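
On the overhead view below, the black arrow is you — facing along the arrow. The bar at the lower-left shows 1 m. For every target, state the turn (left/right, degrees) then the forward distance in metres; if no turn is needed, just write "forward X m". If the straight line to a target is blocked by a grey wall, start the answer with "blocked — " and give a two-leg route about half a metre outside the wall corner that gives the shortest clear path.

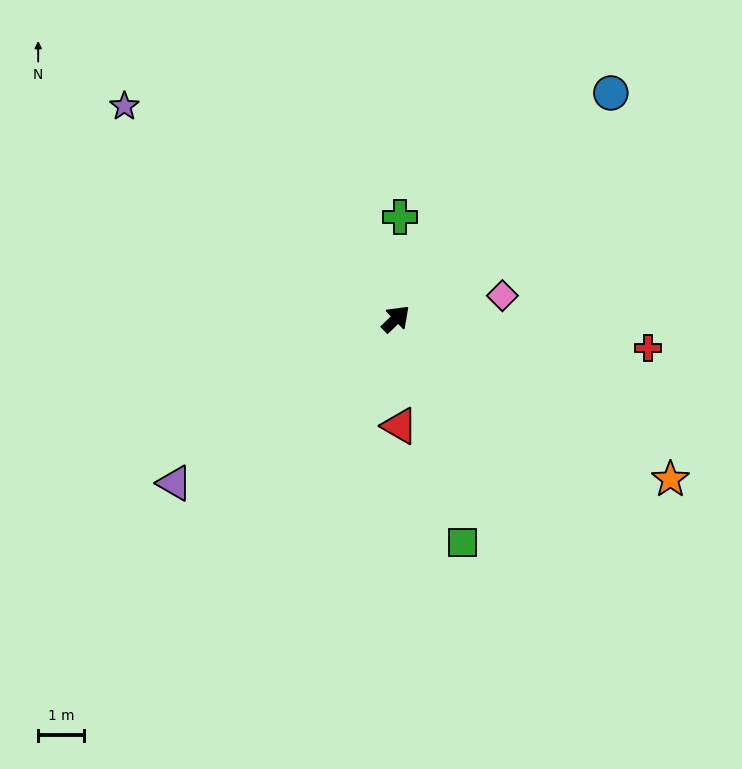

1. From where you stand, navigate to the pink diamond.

turn right 32°, forward 2.4 m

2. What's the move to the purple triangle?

turn left 173°, forward 6.1 m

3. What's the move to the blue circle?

turn left 2°, forward 6.9 m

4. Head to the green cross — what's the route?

turn left 44°, forward 2.2 m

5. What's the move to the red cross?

turn right 51°, forward 5.6 m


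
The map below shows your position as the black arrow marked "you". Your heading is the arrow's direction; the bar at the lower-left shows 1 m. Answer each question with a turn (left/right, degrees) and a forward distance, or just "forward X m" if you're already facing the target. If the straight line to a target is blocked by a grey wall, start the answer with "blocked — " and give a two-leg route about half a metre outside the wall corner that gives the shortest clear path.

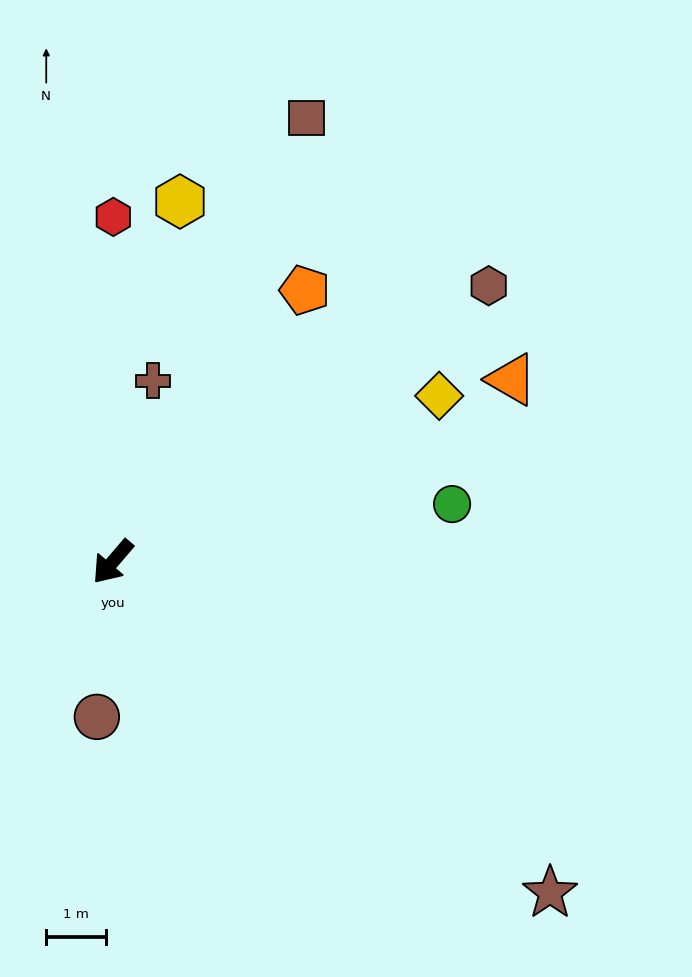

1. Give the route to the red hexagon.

turn right 140°, forward 5.8 m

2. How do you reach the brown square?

turn right 163°, forward 8.2 m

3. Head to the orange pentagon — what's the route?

turn right 175°, forward 5.6 m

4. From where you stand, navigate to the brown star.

turn left 93°, forward 9.3 m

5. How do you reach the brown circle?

turn left 35°, forward 2.6 m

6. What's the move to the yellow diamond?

turn left 158°, forward 6.2 m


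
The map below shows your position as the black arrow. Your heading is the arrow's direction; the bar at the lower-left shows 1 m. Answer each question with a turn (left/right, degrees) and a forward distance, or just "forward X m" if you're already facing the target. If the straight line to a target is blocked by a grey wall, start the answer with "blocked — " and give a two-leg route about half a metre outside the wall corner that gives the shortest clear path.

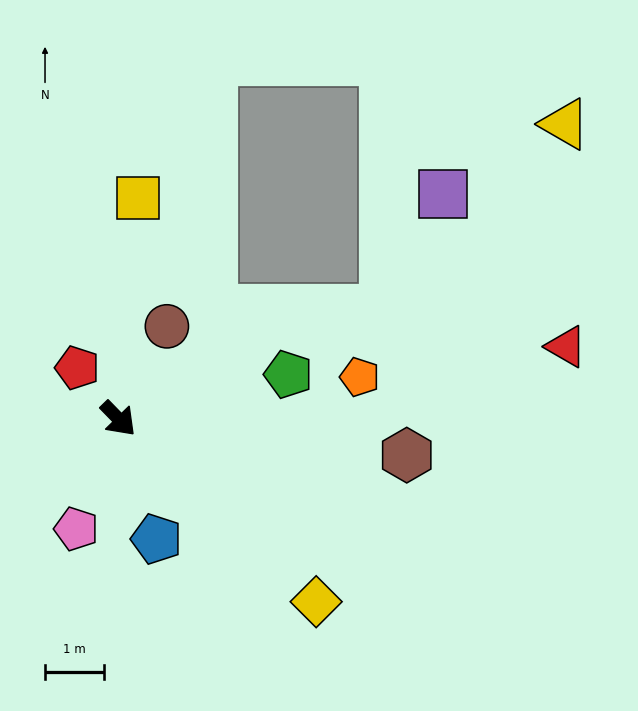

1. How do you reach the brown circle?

turn left 108°, forward 1.8 m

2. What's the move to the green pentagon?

turn left 60°, forward 3.0 m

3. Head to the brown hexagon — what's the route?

turn left 39°, forward 4.9 m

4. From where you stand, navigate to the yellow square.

turn left 131°, forward 3.7 m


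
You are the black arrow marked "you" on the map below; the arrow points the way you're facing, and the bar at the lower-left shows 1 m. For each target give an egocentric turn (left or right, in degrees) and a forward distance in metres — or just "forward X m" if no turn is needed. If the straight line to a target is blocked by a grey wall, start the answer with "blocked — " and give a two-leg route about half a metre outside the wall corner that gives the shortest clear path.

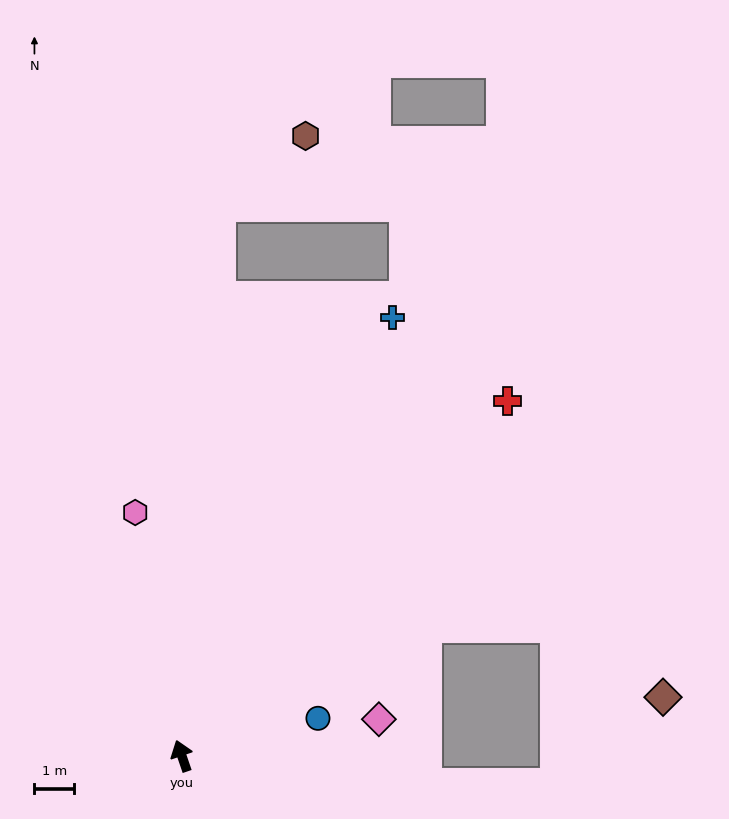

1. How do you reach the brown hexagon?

blocked — turn right 23°, forward 13.8 m, then turn right 47°, forward 2.8 m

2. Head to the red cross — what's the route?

turn right 61°, forward 12.0 m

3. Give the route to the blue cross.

turn right 45°, forward 12.2 m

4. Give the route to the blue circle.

turn right 93°, forward 3.5 m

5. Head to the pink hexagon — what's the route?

turn right 8°, forward 6.2 m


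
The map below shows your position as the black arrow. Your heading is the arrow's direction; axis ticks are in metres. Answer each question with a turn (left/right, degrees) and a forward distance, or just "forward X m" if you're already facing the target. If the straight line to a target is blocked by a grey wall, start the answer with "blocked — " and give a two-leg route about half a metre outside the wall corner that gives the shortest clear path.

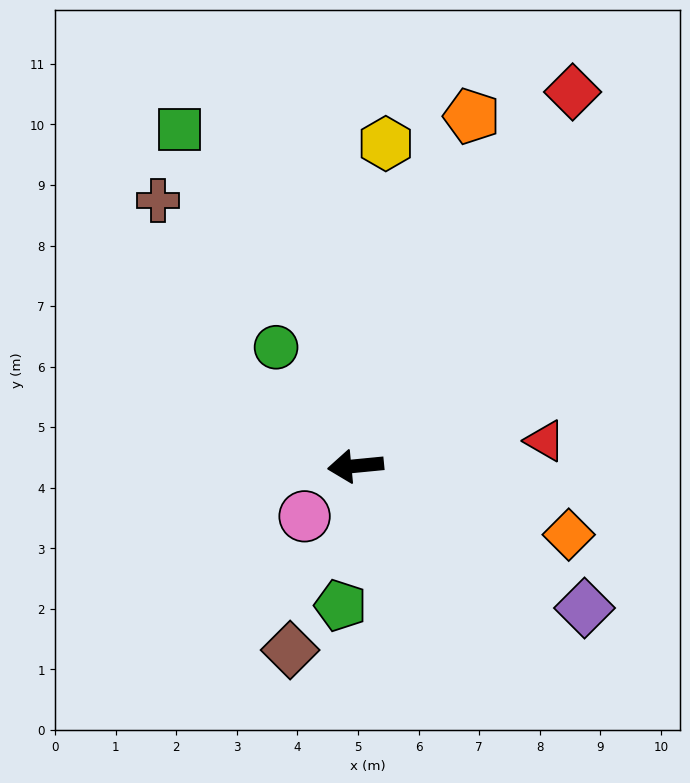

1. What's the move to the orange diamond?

turn left 157°, forward 3.7 m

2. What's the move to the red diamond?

turn right 126°, forward 7.1 m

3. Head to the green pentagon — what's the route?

turn left 78°, forward 2.3 m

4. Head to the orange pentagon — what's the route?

turn right 114°, forward 6.1 m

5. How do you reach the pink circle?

turn left 39°, forward 1.2 m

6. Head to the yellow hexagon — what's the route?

turn right 101°, forward 5.3 m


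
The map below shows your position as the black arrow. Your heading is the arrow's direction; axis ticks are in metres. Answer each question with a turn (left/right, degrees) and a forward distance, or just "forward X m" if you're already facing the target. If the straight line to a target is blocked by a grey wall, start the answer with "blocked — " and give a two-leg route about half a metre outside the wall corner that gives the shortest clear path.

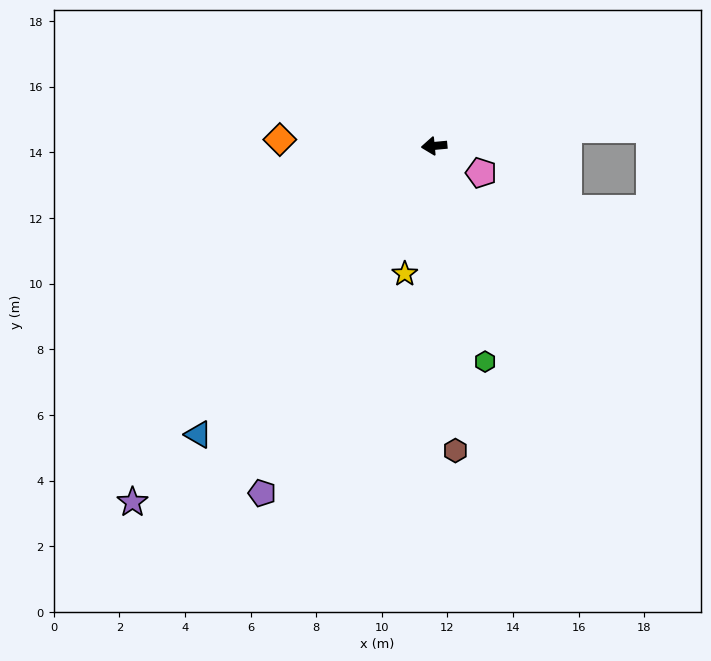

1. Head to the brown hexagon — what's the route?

turn left 89°, forward 9.3 m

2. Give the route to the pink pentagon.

turn left 145°, forward 1.7 m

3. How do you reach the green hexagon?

turn left 98°, forward 6.8 m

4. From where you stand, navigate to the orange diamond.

turn right 8°, forward 4.7 m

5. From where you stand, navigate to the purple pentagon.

turn left 58°, forward 11.8 m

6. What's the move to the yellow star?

turn left 72°, forward 4.0 m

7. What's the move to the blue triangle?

turn left 45°, forward 11.4 m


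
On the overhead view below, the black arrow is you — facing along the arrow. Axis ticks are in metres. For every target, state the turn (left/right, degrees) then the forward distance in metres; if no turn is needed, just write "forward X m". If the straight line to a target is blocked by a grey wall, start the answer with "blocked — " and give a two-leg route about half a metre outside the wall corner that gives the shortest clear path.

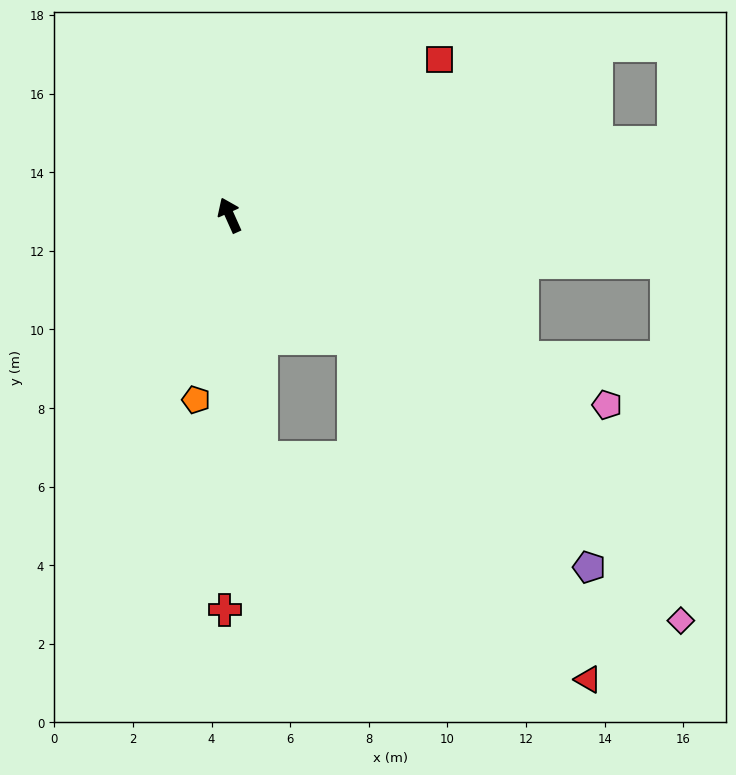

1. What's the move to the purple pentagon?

turn right 159°, forward 12.8 m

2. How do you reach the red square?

turn right 78°, forward 6.7 m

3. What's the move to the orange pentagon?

turn left 146°, forward 4.8 m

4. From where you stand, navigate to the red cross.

turn left 155°, forward 10.0 m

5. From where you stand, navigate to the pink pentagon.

turn right 141°, forward 10.7 m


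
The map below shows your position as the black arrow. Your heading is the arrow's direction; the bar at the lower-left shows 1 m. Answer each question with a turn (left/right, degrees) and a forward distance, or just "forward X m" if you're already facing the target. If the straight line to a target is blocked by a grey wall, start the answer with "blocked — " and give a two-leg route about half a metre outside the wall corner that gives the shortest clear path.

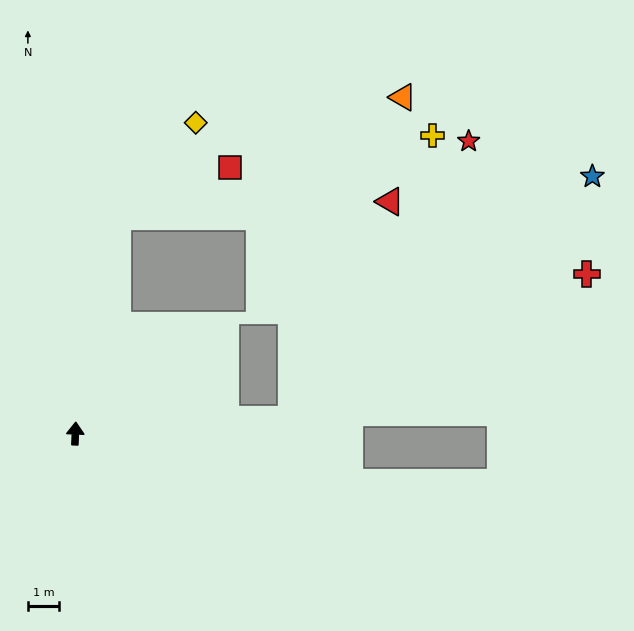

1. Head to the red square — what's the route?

blocked — turn right 9°, forward 7.0 m, then turn right 55°, forward 3.9 m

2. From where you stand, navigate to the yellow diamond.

blocked — turn right 9°, forward 7.0 m, then turn right 29°, forward 3.9 m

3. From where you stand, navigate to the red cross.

blocked — turn right 84°, forward 6.9 m, then turn left 23°, forward 10.5 m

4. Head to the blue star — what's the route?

blocked — turn right 84°, forward 6.9 m, then turn left 35°, forward 12.3 m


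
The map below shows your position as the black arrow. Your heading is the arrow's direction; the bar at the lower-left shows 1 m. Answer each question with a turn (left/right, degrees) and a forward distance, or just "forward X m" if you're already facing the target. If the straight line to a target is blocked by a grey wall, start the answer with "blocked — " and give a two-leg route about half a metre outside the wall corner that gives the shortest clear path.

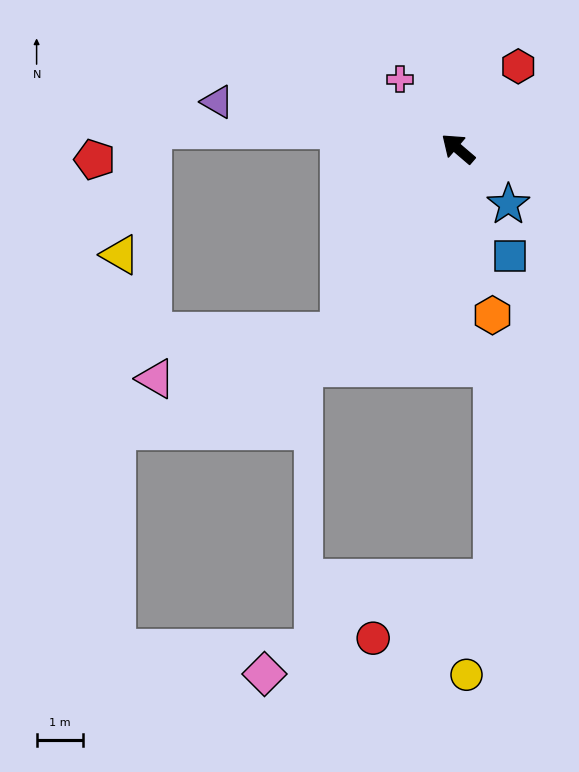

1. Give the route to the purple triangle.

turn left 29°, forward 5.3 m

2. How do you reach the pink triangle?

blocked — turn left 98°, forward 4.7 m, then turn right 43°, forward 4.1 m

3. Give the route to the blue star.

turn left 173°, forward 1.6 m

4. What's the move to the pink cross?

turn right 10°, forward 2.0 m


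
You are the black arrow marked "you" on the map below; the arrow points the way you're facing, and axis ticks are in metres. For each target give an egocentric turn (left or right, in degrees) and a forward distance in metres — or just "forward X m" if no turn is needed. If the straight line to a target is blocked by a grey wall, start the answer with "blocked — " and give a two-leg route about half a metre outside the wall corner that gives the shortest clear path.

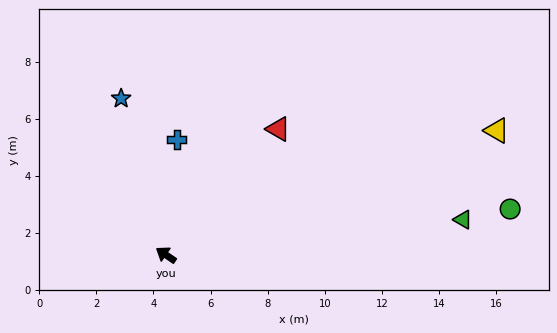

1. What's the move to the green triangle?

turn right 139°, forward 10.5 m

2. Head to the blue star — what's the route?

turn right 40°, forward 5.7 m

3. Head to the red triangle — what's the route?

turn right 98°, forward 5.9 m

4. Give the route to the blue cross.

turn right 61°, forward 4.1 m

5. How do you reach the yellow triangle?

turn right 125°, forward 12.4 m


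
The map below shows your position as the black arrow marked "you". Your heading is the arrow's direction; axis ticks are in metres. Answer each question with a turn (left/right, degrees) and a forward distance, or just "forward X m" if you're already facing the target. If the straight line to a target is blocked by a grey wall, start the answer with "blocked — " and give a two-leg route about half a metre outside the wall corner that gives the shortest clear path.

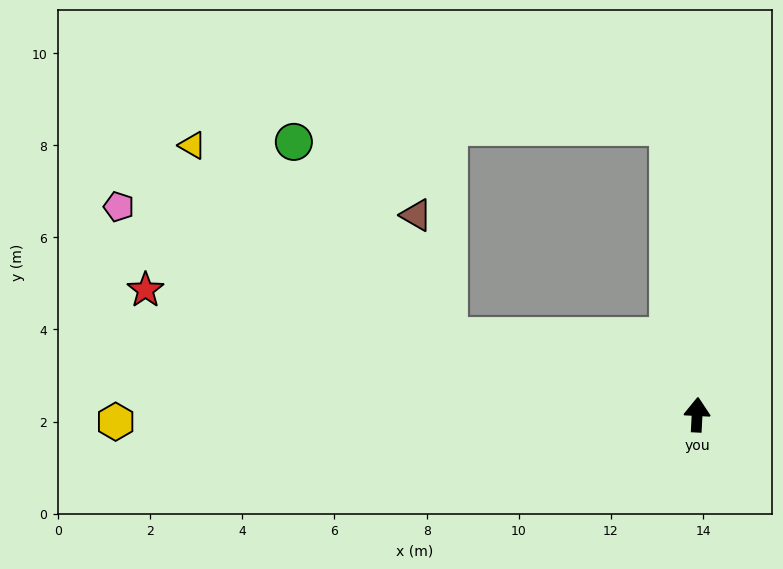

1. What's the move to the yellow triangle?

blocked — turn left 75°, forward 5.7 m, then turn right 19°, forward 6.9 m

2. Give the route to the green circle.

blocked — turn left 75°, forward 5.7 m, then turn right 34°, forward 5.4 m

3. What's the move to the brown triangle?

blocked — turn left 75°, forward 5.7 m, then turn right 57°, forward 2.7 m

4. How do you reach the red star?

turn left 80°, forward 12.3 m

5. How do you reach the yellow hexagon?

turn left 94°, forward 12.6 m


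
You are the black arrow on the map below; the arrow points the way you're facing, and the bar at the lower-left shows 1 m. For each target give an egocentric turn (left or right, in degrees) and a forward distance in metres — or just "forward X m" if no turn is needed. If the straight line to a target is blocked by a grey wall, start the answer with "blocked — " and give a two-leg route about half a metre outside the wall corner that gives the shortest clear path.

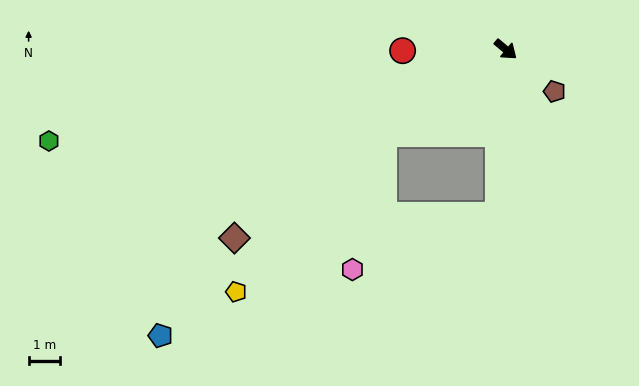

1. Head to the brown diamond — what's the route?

turn right 105°, forward 10.4 m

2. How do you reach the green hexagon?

turn right 129°, forward 14.7 m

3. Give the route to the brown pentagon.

forward 2.0 m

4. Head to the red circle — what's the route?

turn right 140°, forward 3.3 m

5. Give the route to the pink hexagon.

blocked — turn right 106°, forward 4.7 m, then turn left 43°, forward 4.4 m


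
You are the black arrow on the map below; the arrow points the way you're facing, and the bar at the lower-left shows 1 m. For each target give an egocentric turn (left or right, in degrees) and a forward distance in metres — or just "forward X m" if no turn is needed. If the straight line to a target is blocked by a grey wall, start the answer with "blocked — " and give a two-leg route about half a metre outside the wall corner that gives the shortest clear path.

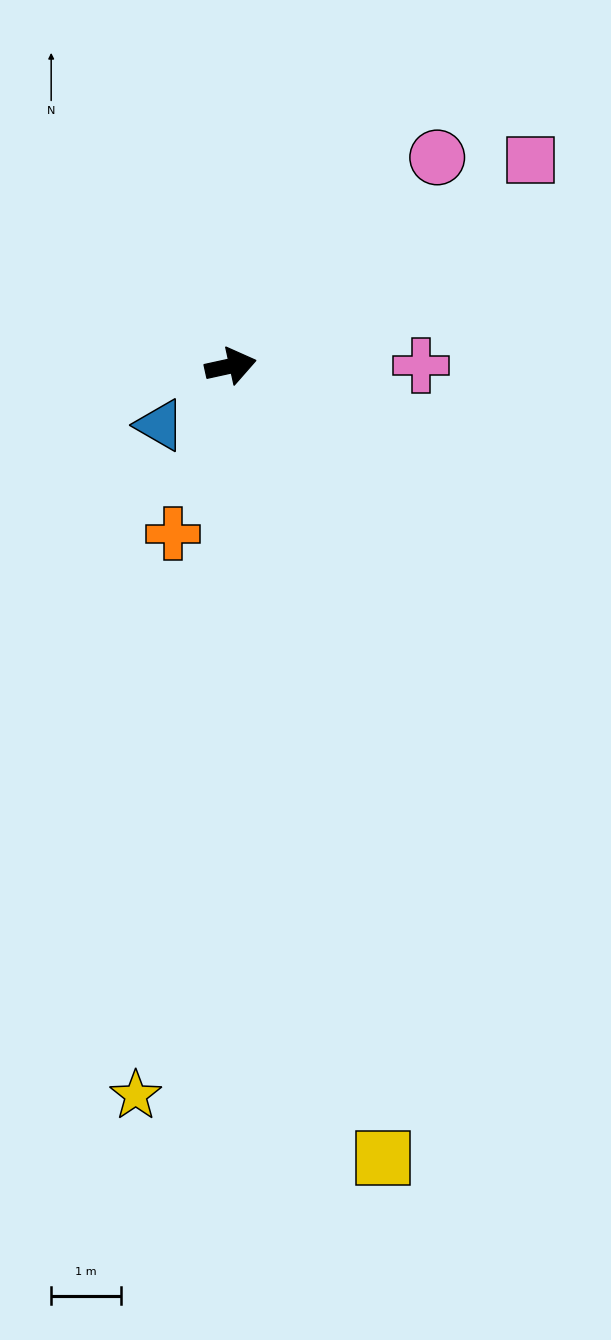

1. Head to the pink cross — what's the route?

turn right 12°, forward 2.7 m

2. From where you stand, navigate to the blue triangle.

turn right 152°, forward 1.3 m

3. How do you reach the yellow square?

turn right 91°, forward 11.5 m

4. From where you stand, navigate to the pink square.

turn left 22°, forward 5.2 m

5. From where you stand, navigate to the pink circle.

turn left 33°, forward 4.2 m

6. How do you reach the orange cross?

turn right 121°, forward 2.5 m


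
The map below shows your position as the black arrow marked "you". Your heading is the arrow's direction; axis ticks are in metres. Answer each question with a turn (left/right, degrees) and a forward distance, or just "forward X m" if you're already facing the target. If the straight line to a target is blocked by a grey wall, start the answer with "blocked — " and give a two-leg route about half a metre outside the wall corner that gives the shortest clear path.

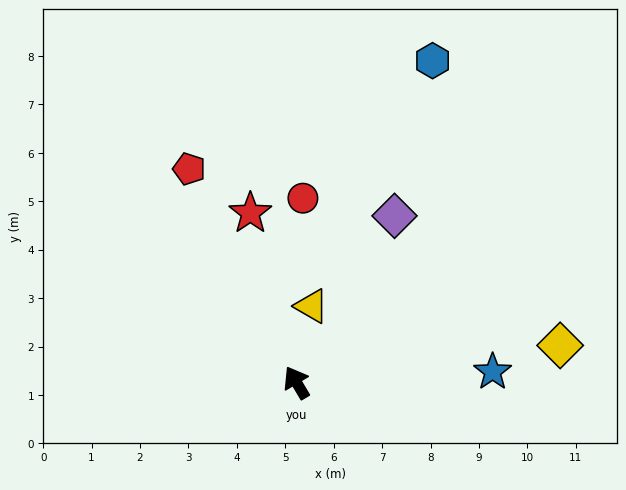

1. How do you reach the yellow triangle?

turn right 42°, forward 1.6 m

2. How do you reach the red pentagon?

turn right 4°, forward 4.9 m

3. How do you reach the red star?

turn right 15°, forward 3.6 m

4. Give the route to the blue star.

turn right 118°, forward 4.1 m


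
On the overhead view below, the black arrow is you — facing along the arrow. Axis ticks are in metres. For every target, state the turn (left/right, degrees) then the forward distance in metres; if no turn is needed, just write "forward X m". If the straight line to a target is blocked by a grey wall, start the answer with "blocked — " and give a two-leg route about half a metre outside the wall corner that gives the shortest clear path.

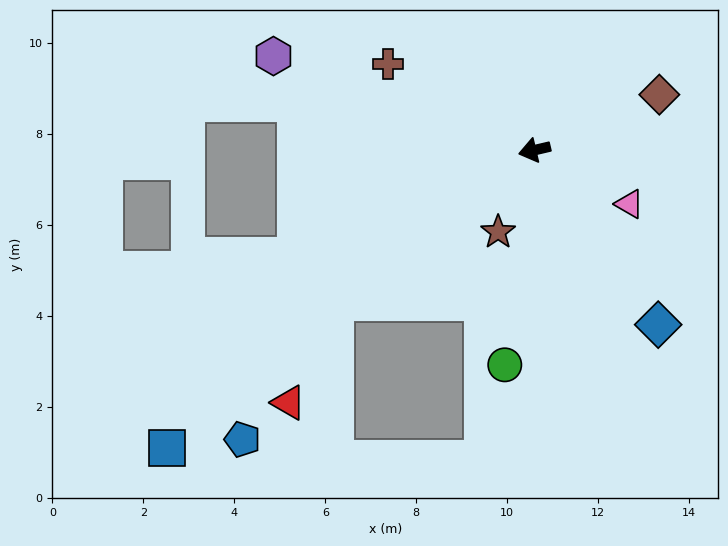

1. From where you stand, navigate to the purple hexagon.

turn right 33°, forward 6.1 m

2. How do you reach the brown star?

turn left 53°, forward 2.0 m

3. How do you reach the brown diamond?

turn right 169°, forward 3.0 m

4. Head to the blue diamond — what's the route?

turn left 112°, forward 4.7 m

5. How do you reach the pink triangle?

turn left 137°, forward 2.4 m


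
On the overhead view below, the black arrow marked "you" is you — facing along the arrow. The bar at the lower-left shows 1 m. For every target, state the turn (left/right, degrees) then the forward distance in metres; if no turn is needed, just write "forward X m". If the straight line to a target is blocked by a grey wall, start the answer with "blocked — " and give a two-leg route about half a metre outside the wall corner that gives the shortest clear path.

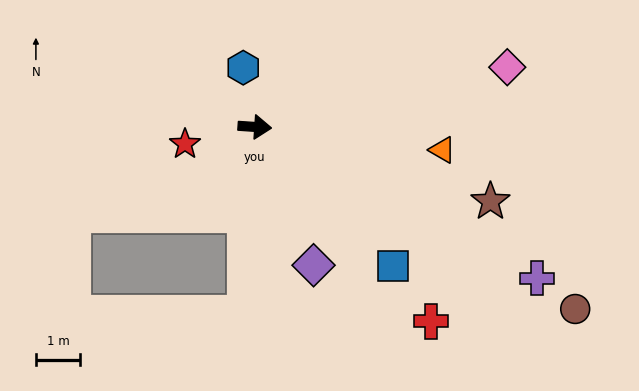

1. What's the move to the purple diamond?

turn right 63°, forward 3.4 m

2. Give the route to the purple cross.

turn right 24°, forward 7.2 m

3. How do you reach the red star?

turn right 162°, forward 1.6 m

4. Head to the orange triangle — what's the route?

turn right 3°, forward 4.3 m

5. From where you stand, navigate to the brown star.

turn right 14°, forward 5.6 m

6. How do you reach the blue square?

turn right 41°, forward 4.4 m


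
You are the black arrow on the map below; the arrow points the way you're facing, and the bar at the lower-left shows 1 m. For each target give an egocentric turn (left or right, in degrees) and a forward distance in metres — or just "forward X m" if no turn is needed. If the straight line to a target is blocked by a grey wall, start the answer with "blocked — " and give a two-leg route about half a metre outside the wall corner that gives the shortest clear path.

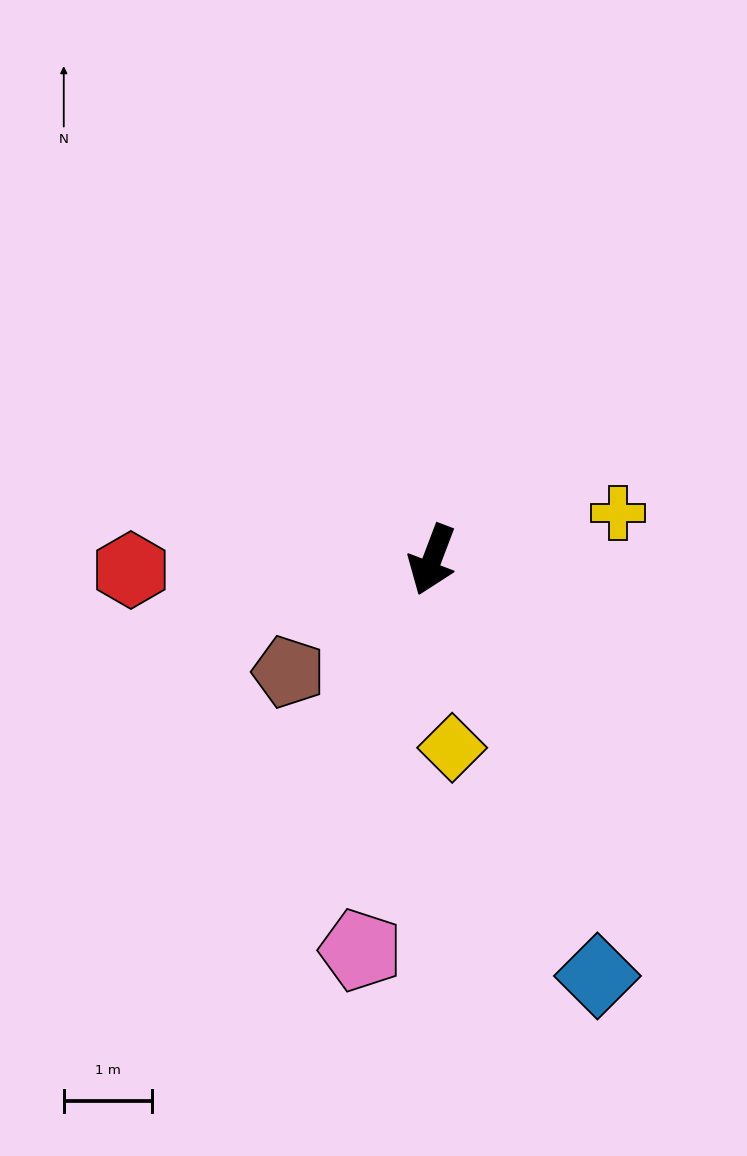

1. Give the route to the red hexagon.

turn right 67°, forward 3.4 m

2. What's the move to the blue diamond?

turn left 42°, forward 5.1 m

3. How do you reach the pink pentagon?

turn left 10°, forward 4.5 m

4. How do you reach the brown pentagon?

turn right 31°, forward 2.1 m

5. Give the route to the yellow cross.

turn left 125°, forward 2.2 m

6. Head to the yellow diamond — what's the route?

turn left 27°, forward 2.1 m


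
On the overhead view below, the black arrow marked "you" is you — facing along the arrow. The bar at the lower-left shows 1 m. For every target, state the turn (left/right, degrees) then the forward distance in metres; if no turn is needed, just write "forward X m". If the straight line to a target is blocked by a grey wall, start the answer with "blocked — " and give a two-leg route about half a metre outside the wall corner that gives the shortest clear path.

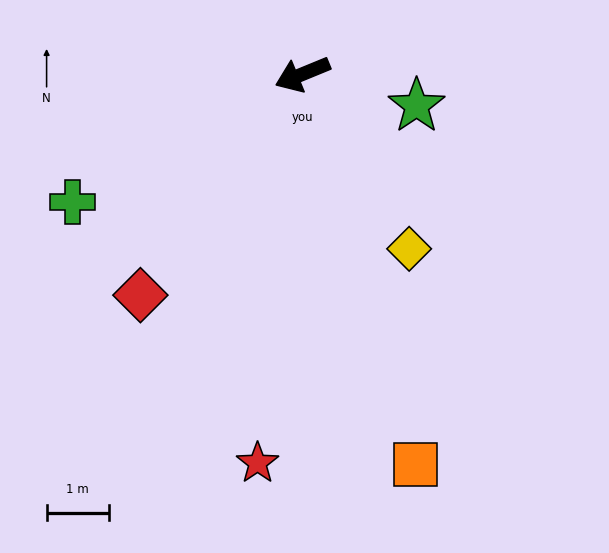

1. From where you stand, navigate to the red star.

turn left 61°, forward 6.3 m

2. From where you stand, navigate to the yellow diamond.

turn left 99°, forward 3.3 m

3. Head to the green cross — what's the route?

turn left 7°, forward 4.2 m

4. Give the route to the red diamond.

turn left 31°, forward 4.4 m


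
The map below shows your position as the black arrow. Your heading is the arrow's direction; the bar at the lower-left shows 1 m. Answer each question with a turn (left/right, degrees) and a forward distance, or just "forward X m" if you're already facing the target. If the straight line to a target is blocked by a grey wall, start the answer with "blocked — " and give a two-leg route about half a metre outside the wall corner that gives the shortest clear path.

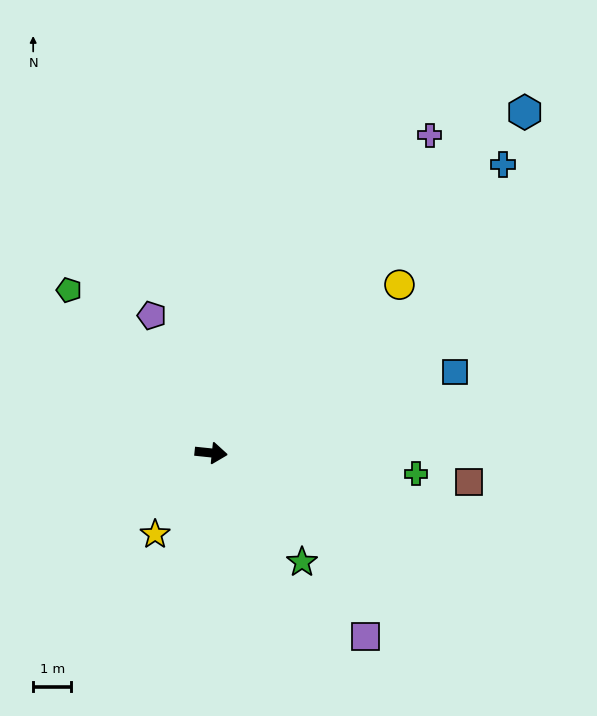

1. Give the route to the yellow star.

turn right 119°, forward 2.6 m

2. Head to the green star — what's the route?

turn right 44°, forward 3.7 m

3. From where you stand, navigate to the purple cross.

turn left 61°, forward 10.1 m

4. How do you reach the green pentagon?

turn left 137°, forward 5.7 m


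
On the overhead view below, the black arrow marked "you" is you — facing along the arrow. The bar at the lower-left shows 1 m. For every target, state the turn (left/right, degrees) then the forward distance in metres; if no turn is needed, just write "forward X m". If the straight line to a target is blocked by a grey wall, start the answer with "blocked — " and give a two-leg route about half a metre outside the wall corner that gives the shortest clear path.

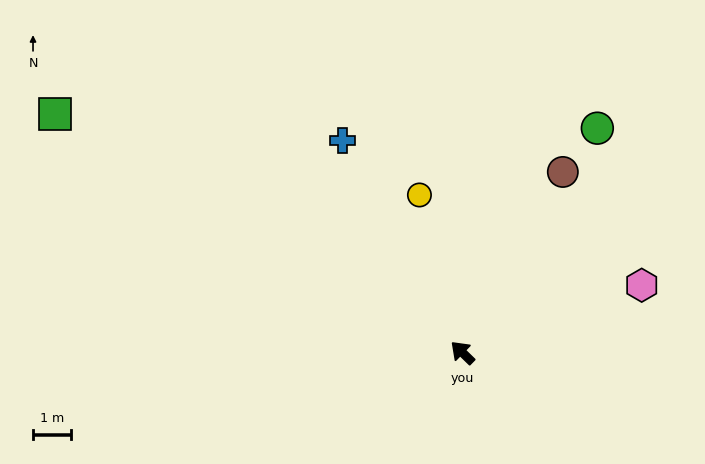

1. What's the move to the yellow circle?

turn right 30°, forward 4.3 m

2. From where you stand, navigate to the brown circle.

turn right 75°, forward 5.4 m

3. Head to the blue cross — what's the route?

turn right 16°, forward 6.4 m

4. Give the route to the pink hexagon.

turn right 115°, forward 5.0 m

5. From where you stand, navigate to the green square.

turn left 14°, forward 12.4 m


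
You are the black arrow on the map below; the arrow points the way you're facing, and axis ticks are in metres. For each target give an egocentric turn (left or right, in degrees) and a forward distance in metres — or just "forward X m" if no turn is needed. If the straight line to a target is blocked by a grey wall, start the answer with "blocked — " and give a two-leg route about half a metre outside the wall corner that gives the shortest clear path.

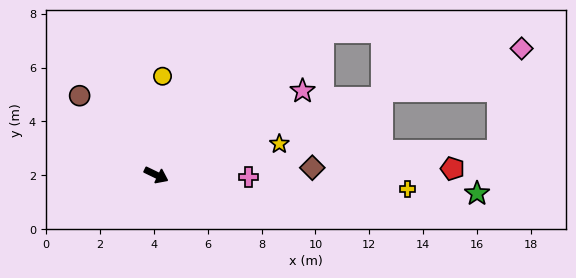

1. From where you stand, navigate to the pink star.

turn left 56°, forward 6.3 m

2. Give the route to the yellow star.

turn left 40°, forward 4.7 m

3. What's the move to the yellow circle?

turn left 112°, forward 3.7 m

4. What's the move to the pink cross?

turn left 24°, forward 3.4 m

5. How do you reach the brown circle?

turn left 160°, forward 4.1 m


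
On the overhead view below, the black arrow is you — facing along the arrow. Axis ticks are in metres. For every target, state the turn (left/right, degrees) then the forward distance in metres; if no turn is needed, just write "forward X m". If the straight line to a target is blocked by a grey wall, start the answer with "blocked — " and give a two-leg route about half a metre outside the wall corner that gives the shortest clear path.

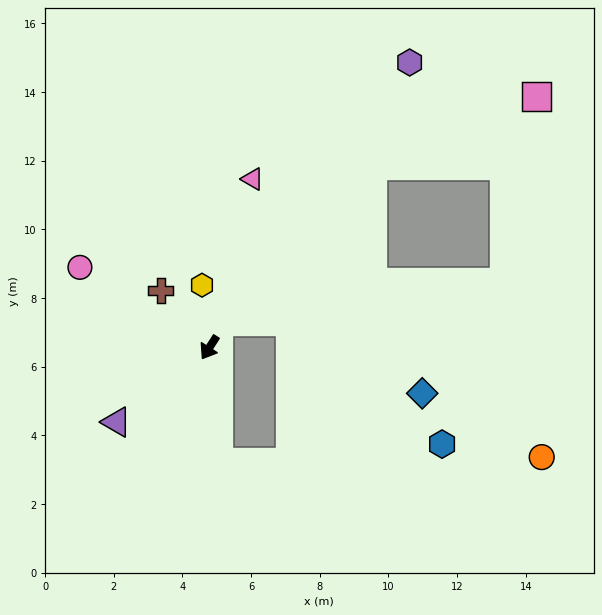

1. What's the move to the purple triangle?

turn right 19°, forward 3.5 m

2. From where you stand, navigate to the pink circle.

turn right 89°, forward 4.4 m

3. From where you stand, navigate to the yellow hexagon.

turn right 141°, forward 1.8 m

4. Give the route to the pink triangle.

turn right 162°, forward 5.1 m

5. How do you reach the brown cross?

turn right 107°, forward 2.2 m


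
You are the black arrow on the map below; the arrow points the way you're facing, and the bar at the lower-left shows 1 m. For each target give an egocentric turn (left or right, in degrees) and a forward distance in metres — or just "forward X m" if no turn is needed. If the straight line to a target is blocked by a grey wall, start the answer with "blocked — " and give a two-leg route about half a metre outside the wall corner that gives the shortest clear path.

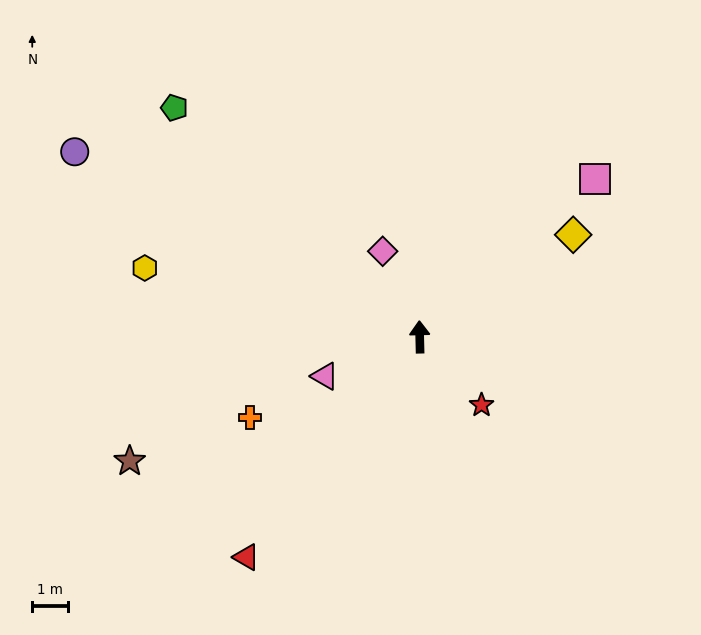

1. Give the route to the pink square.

turn right 49°, forward 6.6 m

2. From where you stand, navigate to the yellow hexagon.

turn left 75°, forward 7.9 m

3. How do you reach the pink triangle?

turn left 111°, forward 2.9 m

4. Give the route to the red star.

turn right 139°, forward 2.6 m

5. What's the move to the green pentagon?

turn left 46°, forward 9.4 m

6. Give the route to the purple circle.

turn left 60°, forward 11.0 m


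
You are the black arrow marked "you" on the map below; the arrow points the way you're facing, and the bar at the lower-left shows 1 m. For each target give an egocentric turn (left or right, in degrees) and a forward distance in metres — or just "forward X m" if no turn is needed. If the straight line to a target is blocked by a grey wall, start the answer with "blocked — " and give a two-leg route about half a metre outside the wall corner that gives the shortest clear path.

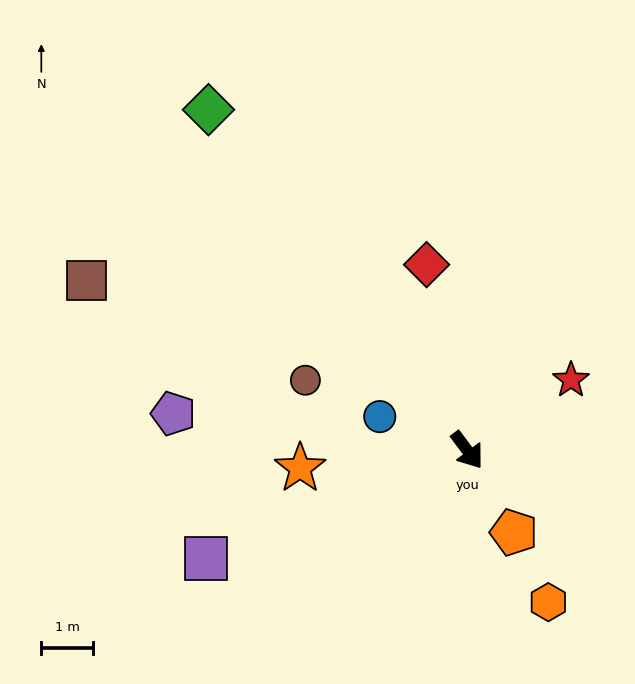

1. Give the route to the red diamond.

turn left 156°, forward 3.7 m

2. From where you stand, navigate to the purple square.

turn right 104°, forward 5.5 m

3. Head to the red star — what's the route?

turn left 87°, forward 2.4 m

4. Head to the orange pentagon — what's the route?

turn right 7°, forward 1.8 m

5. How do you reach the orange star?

turn right 121°, forward 3.3 m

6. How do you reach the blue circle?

turn right 148°, forward 1.8 m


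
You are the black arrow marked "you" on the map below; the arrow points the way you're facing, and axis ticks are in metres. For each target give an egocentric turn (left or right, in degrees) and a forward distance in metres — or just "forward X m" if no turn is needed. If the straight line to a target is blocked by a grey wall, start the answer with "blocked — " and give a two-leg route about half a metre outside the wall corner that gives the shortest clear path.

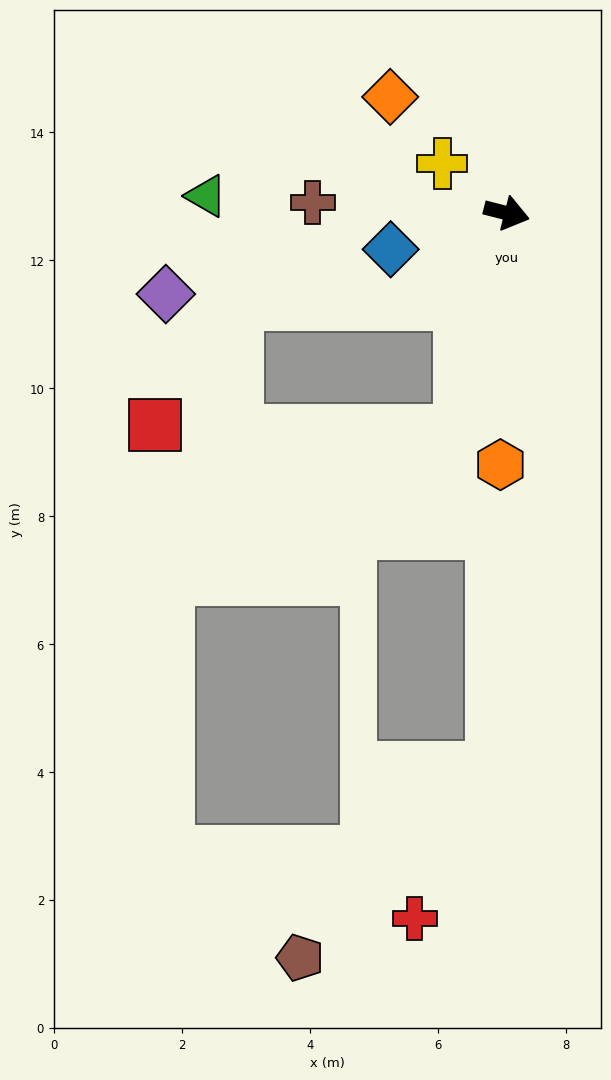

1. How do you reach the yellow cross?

turn left 157°, forward 1.3 m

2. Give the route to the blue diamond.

turn right 148°, forward 1.9 m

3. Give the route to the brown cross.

turn right 169°, forward 3.0 m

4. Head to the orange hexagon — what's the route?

turn right 77°, forward 3.9 m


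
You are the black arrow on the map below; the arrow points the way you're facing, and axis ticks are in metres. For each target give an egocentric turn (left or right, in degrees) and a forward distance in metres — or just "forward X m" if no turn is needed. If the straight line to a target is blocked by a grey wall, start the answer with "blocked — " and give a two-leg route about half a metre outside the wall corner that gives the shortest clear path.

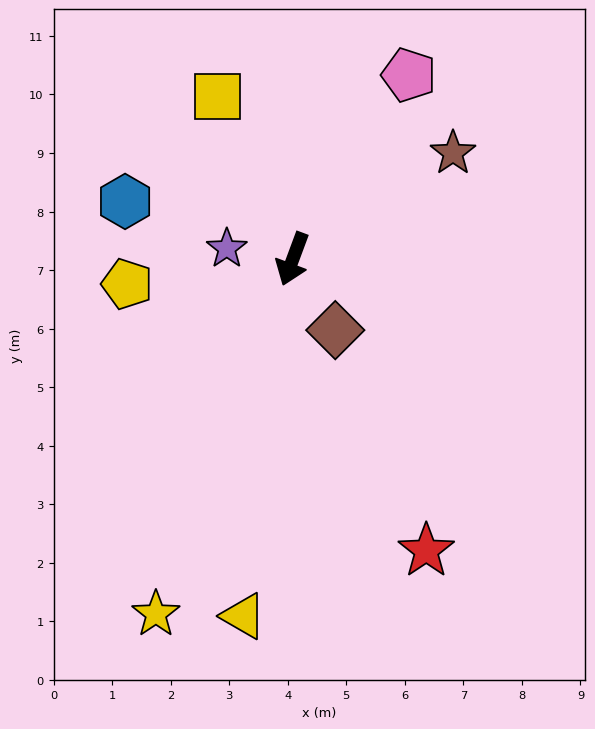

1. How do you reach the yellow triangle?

turn left 13°, forward 6.2 m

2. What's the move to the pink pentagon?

turn left 168°, forward 3.7 m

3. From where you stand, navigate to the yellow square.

turn right 135°, forward 3.1 m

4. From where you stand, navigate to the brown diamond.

turn left 51°, forward 1.4 m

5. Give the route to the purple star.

turn right 79°, forward 1.1 m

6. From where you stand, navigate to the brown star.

turn left 144°, forward 3.3 m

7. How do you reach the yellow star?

forward 6.5 m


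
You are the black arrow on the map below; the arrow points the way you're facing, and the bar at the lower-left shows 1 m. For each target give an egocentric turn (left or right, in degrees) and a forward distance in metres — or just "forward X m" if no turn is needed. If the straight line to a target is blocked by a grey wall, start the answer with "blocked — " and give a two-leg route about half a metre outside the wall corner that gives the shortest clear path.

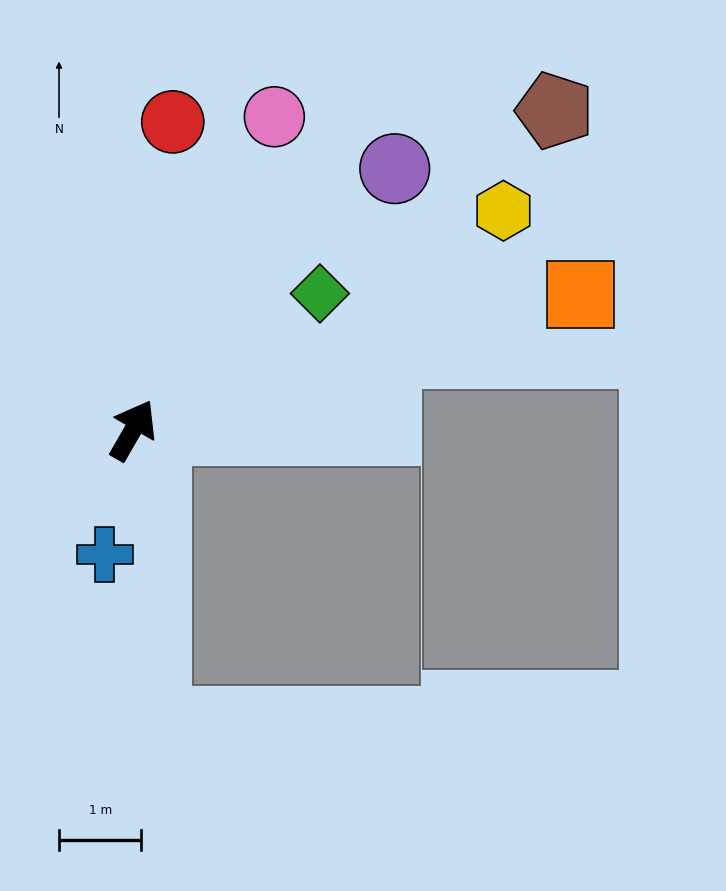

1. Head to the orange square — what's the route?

turn right 43°, forward 5.7 m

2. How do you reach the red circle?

turn left 23°, forward 3.8 m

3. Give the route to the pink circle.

turn left 6°, forward 4.2 m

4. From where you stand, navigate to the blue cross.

turn right 163°, forward 1.6 m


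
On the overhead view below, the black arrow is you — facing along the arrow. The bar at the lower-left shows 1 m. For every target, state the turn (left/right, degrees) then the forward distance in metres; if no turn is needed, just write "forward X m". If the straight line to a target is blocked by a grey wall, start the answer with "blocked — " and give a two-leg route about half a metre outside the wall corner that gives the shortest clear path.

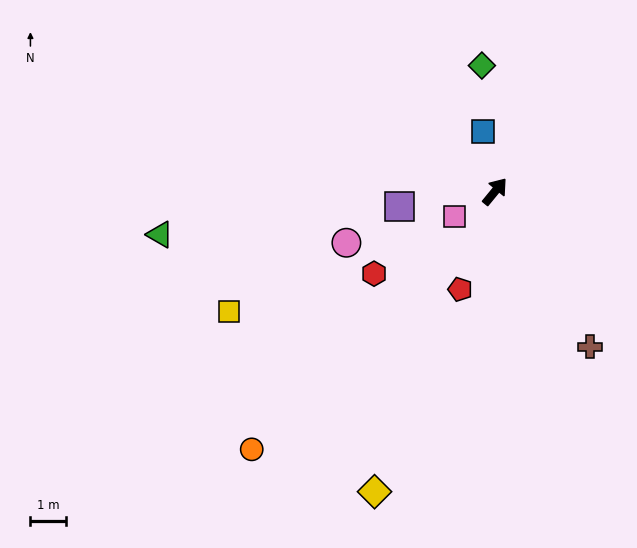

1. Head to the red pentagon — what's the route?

turn right 160°, forward 2.9 m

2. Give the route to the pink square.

turn left 161°, forward 1.3 m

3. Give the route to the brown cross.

turn right 109°, forward 5.2 m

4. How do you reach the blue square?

turn left 51°, forward 1.7 m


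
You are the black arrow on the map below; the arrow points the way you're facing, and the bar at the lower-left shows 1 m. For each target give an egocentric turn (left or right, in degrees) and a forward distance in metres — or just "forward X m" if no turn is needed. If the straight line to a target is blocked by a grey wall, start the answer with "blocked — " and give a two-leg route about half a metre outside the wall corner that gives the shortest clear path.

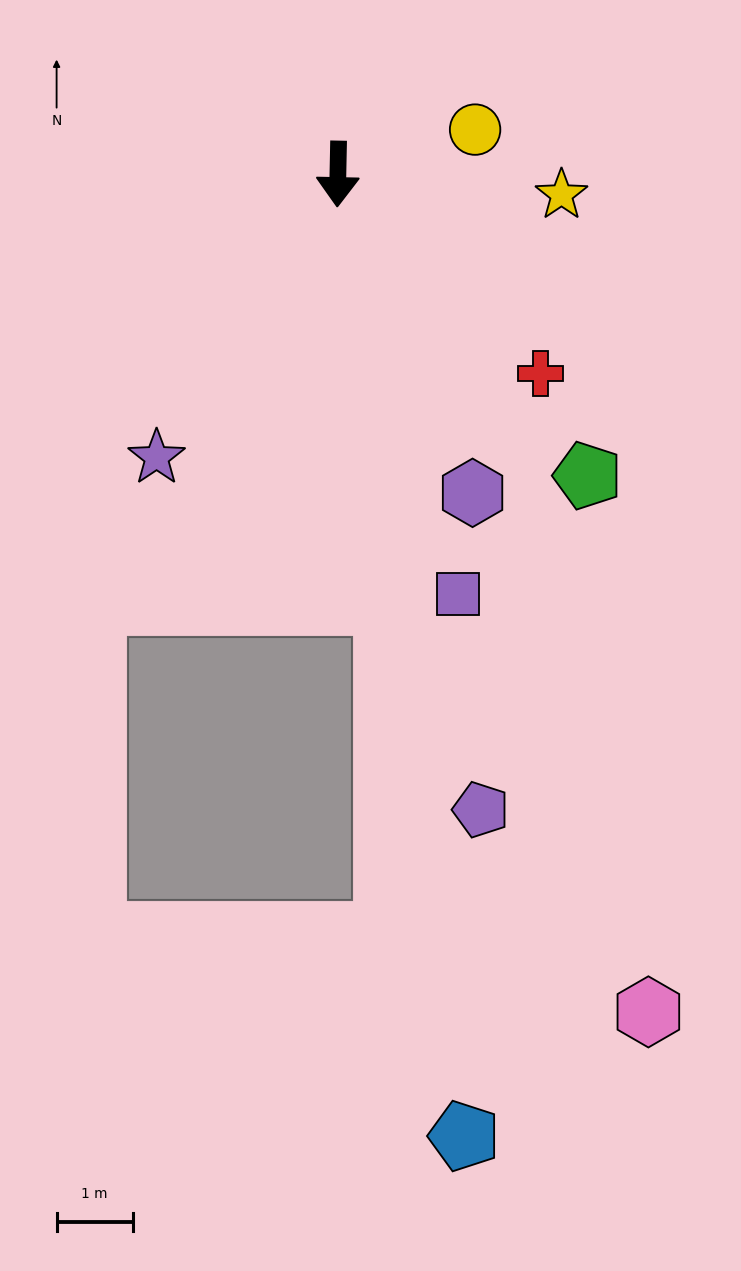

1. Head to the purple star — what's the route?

turn right 31°, forward 4.4 m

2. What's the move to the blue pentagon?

turn left 9°, forward 12.8 m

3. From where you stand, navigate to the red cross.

turn left 47°, forward 3.7 m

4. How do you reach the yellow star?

turn left 86°, forward 3.0 m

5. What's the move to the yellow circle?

turn left 109°, forward 1.9 m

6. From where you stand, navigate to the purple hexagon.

turn left 24°, forward 4.6 m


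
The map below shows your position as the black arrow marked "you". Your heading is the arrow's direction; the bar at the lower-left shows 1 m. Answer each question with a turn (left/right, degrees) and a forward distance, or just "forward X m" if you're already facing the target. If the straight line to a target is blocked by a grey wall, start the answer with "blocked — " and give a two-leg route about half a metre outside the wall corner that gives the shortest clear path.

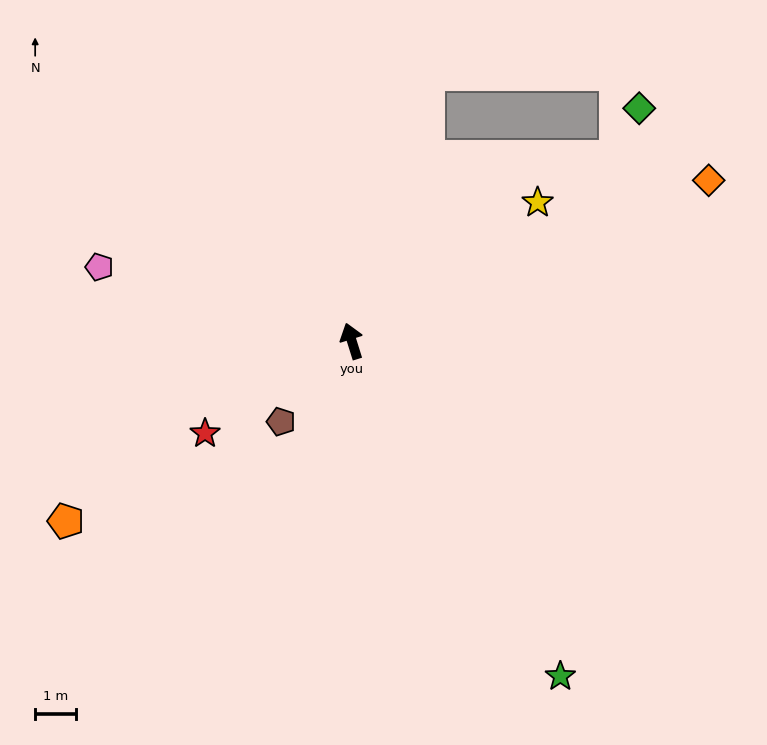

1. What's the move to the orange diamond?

turn right 83°, forward 9.5 m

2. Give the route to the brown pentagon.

turn left 121°, forward 2.6 m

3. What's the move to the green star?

turn right 165°, forward 9.6 m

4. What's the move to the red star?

turn left 105°, forward 4.2 m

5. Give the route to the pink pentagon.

turn left 56°, forward 6.4 m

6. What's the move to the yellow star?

turn right 71°, forward 5.6 m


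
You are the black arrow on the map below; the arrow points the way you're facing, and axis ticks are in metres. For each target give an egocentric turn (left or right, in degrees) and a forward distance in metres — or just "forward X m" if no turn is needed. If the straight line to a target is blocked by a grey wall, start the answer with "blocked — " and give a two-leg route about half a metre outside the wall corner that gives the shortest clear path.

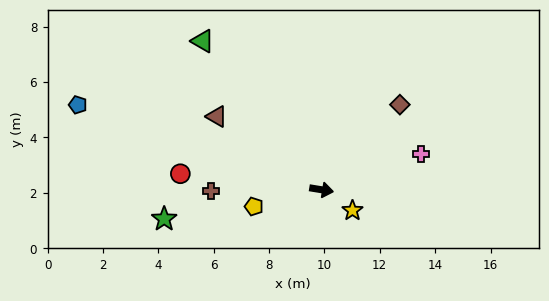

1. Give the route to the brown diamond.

turn left 57°, forward 4.2 m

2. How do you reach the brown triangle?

turn left 154°, forward 4.6 m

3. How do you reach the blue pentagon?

turn left 170°, forward 9.3 m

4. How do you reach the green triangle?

turn left 138°, forward 6.9 m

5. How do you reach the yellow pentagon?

turn right 157°, forward 2.5 m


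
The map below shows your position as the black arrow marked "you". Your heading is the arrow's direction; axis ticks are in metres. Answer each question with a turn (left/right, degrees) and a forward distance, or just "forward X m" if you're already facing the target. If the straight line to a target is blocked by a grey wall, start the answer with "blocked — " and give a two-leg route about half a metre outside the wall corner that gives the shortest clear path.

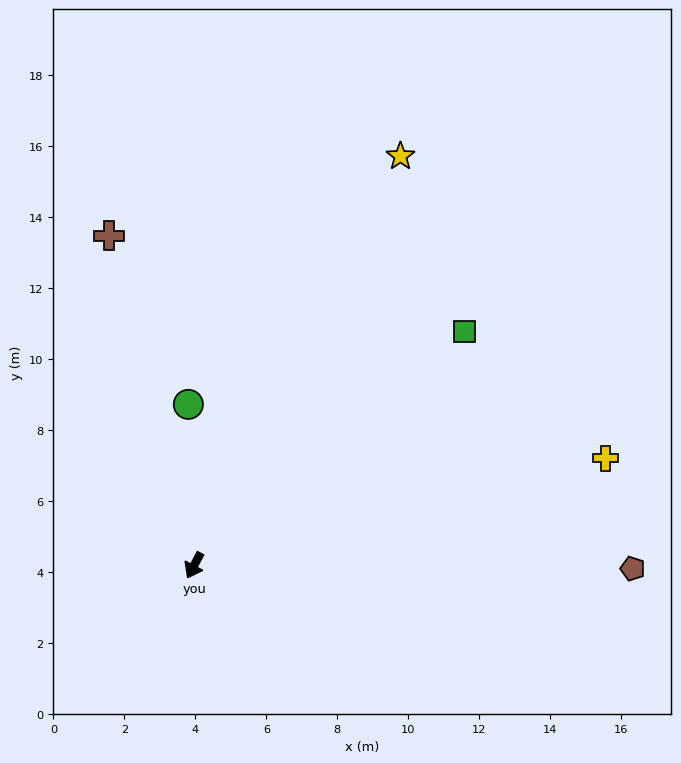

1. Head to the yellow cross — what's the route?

turn left 132°, forward 12.0 m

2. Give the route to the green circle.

turn right 150°, forward 4.5 m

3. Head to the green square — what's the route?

turn left 159°, forward 10.1 m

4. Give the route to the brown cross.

turn right 138°, forward 9.6 m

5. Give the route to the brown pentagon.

turn left 117°, forward 12.4 m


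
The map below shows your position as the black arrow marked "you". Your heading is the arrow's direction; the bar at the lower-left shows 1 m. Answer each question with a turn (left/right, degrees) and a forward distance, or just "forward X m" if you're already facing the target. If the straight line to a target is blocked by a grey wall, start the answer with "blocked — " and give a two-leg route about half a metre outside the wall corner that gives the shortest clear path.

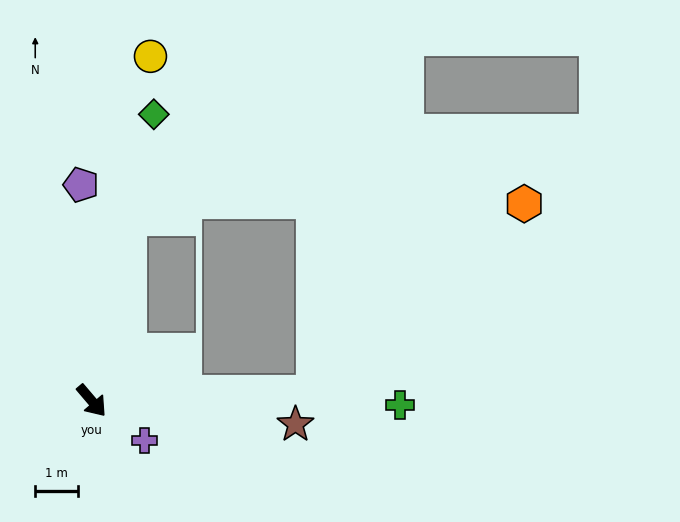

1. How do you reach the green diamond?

turn left 127°, forward 6.8 m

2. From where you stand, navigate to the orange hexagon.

blocked — turn left 51°, forward 5.2 m, then turn left 41°, forward 6.6 m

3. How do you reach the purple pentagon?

turn left 142°, forward 5.0 m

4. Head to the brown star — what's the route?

turn left 43°, forward 4.8 m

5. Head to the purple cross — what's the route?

turn left 12°, forward 1.5 m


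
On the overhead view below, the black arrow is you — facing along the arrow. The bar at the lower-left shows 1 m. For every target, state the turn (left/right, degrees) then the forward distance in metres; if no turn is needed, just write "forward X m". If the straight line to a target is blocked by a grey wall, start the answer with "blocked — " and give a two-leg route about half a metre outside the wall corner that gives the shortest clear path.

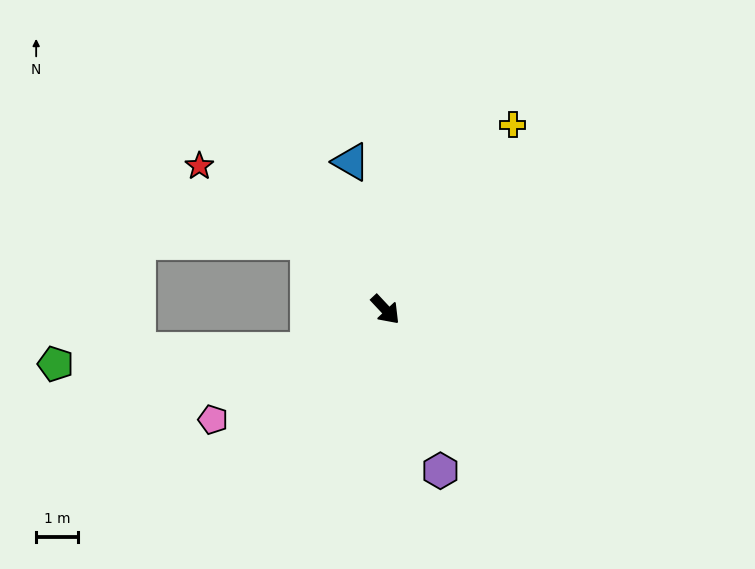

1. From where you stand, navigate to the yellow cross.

turn left 102°, forward 5.3 m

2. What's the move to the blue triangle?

turn left 150°, forward 3.6 m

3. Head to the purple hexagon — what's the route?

turn right 24°, forward 4.1 m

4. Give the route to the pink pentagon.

turn right 101°, forward 4.9 m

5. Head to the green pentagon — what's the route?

blocked — turn right 105°, forward 2.1 m, then turn right 25°, forward 6.0 m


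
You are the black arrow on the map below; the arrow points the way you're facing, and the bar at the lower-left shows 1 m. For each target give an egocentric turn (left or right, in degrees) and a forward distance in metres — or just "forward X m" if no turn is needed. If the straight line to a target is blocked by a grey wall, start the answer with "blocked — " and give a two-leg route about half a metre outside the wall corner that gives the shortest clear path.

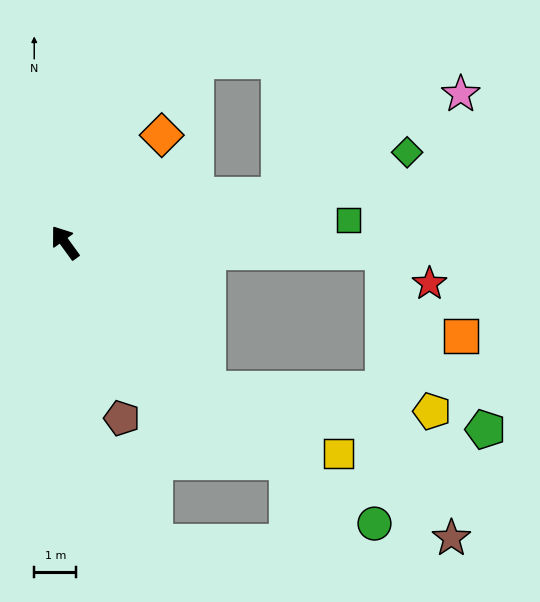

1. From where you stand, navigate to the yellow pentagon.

blocked — turn right 172°, forward 4.8 m, then turn left 40°, forward 5.3 m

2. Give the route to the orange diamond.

turn right 78°, forward 3.4 m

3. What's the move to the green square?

turn right 121°, forward 6.7 m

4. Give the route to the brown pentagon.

turn left 162°, forward 4.4 m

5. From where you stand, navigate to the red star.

blocked — turn right 128°, forward 7.5 m, then turn right 32°, forward 1.3 m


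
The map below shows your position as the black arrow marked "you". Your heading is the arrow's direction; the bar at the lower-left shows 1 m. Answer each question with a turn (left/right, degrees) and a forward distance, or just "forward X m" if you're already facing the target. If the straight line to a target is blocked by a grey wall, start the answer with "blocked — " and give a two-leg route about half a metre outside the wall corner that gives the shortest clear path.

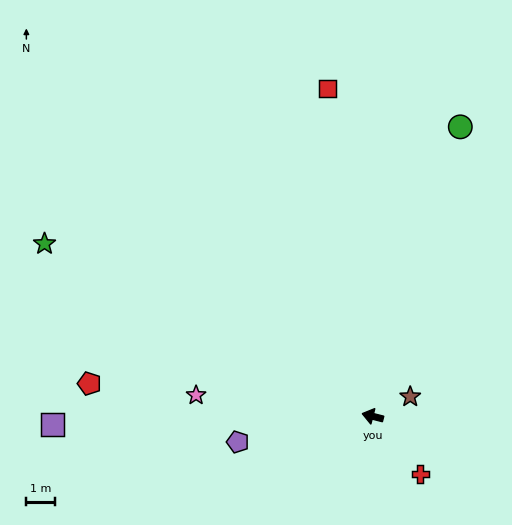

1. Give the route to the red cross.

turn left 144°, forward 2.6 m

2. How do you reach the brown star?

turn right 138°, forward 1.5 m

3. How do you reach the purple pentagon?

turn left 25°, forward 4.7 m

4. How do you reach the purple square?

turn left 16°, forward 11.0 m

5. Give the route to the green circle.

turn right 92°, forward 10.4 m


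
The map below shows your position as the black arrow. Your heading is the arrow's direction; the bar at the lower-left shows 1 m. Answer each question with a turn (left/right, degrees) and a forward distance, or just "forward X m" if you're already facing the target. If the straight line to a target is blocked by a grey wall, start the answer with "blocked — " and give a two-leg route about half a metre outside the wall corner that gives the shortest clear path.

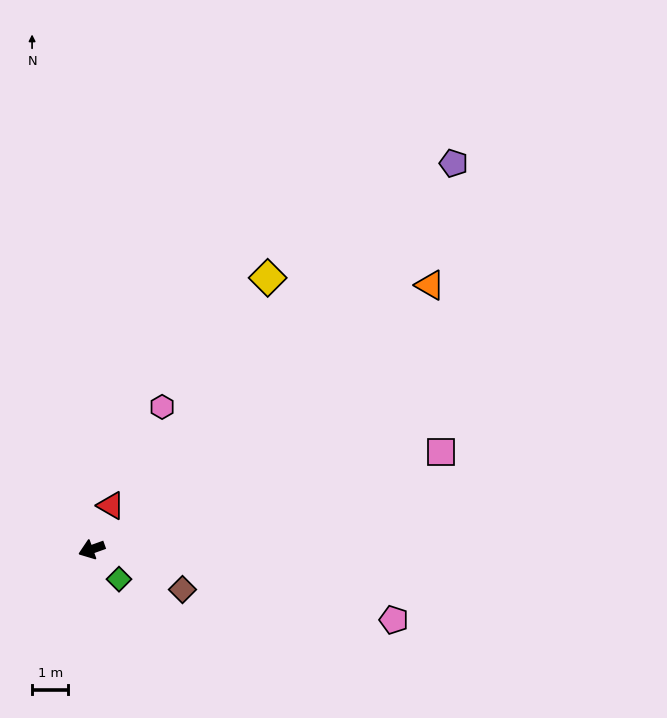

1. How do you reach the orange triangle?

turn right 162°, forward 11.9 m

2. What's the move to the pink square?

turn left 176°, forward 10.0 m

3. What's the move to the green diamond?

turn left 113°, forward 1.1 m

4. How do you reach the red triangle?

turn right 133°, forward 1.3 m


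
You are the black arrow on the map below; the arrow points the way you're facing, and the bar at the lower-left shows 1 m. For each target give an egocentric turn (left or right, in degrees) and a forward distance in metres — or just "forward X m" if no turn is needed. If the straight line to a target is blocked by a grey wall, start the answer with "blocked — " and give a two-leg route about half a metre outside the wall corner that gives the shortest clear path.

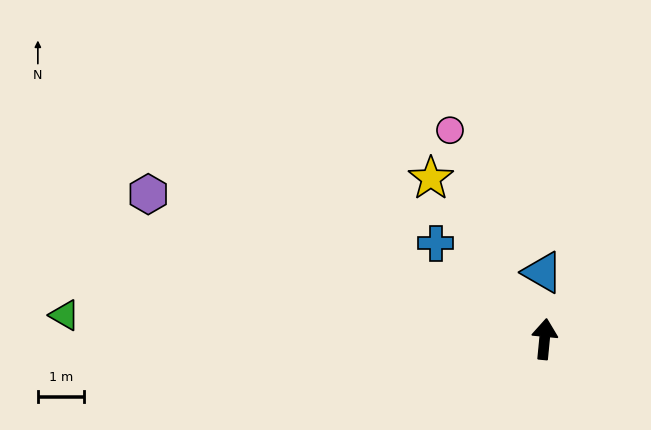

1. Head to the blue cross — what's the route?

turn left 54°, forward 3.1 m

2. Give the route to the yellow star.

turn left 41°, forward 4.3 m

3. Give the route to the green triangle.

turn left 93°, forward 10.4 m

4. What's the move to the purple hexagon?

turn left 75°, forward 9.1 m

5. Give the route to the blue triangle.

turn left 7°, forward 1.4 m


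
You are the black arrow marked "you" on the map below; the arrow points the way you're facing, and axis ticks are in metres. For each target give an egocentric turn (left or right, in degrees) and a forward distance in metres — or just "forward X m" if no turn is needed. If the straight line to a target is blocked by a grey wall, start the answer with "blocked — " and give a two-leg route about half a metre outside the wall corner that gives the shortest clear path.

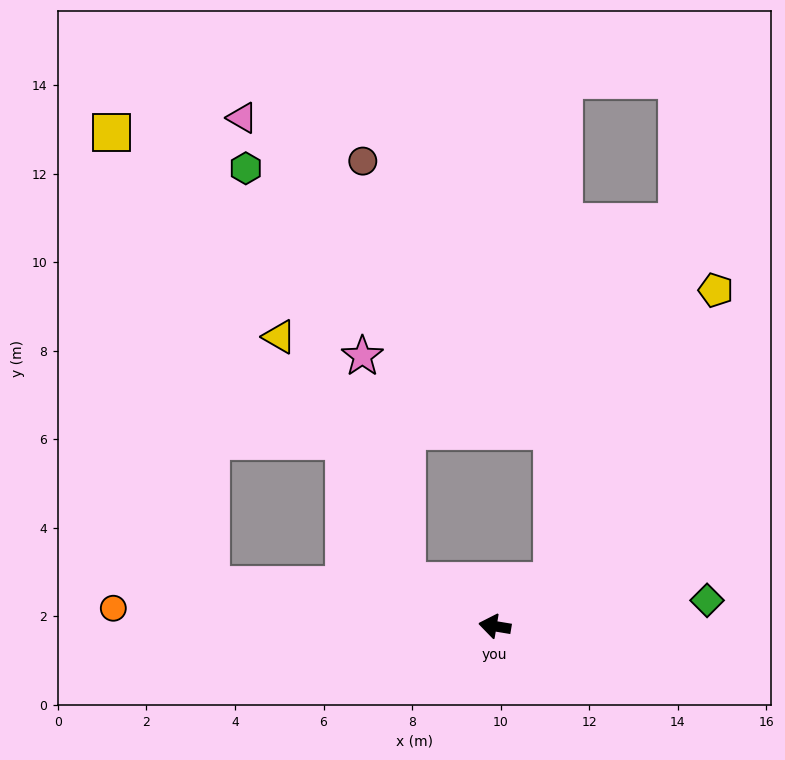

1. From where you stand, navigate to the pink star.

blocked — turn right 18°, forward 2.2 m, then turn right 51°, forward 5.2 m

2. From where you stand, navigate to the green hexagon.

blocked — turn right 18°, forward 2.2 m, then turn right 41°, forward 10.0 m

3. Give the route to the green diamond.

turn right 164°, forward 4.8 m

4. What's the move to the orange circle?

turn left 7°, forward 8.6 m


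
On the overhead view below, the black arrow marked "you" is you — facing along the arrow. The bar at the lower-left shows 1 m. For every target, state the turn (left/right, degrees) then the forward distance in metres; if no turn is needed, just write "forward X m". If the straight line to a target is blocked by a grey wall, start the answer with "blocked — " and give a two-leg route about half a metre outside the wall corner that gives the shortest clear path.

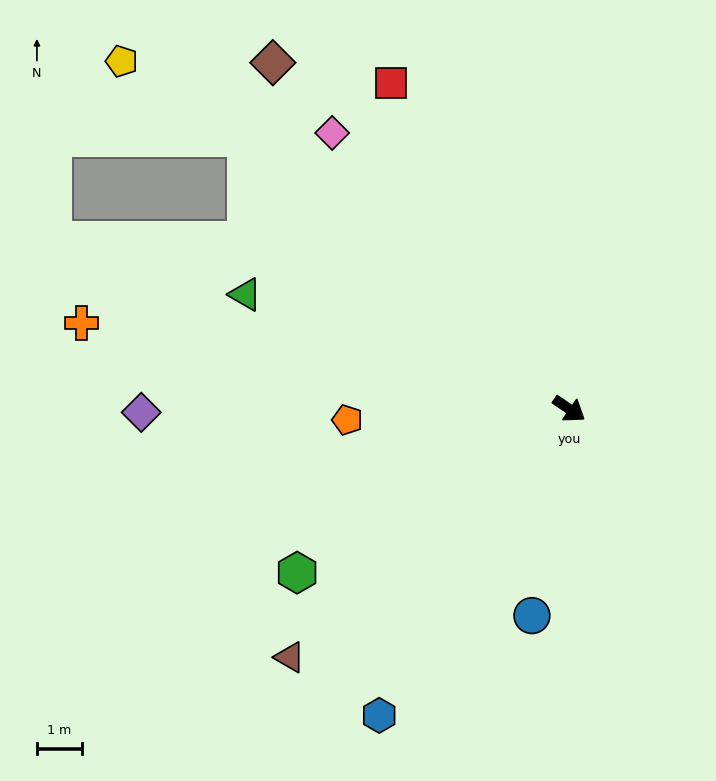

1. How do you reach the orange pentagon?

turn right 143°, forward 5.0 m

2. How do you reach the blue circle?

turn right 66°, forward 4.7 m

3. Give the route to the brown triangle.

turn right 104°, forward 8.4 m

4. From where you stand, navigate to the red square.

turn left 153°, forward 8.3 m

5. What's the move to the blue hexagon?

turn right 87°, forward 8.1 m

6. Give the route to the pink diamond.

turn left 165°, forward 8.1 m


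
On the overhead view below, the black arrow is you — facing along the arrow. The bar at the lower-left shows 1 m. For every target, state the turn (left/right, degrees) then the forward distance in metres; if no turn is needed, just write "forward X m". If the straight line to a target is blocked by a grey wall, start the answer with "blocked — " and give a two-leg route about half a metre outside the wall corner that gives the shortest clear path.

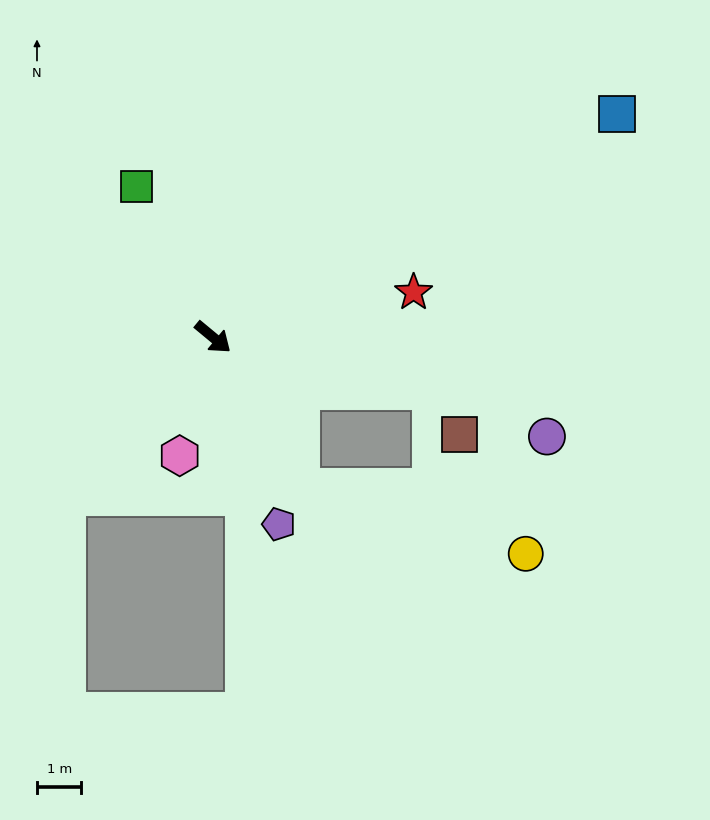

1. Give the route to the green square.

turn left 156°, forward 3.8 m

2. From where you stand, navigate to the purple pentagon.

turn right 31°, forward 4.5 m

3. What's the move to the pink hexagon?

turn right 66°, forward 2.8 m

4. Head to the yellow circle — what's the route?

blocked — turn right 20°, forward 3.9 m, then turn left 43°, forward 5.3 m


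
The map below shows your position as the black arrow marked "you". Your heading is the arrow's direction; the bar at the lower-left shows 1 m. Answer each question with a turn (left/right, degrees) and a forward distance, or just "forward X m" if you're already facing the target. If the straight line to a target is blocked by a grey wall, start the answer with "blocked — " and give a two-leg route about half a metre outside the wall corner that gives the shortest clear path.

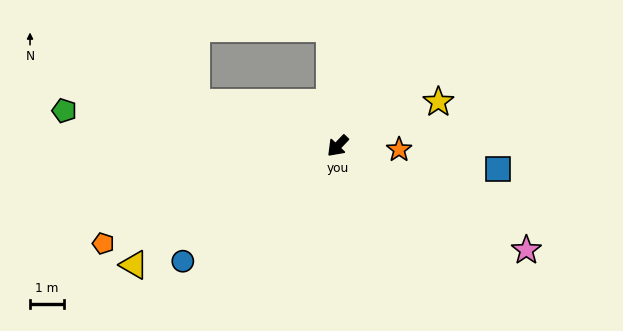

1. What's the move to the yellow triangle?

turn right 16°, forward 7.0 m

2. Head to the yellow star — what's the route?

turn left 157°, forward 3.3 m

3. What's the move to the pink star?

turn left 105°, forward 6.4 m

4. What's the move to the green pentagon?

turn right 54°, forward 8.1 m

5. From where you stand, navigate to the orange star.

turn left 130°, forward 1.8 m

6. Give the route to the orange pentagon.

turn right 24°, forward 7.5 m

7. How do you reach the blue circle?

turn right 10°, forward 5.7 m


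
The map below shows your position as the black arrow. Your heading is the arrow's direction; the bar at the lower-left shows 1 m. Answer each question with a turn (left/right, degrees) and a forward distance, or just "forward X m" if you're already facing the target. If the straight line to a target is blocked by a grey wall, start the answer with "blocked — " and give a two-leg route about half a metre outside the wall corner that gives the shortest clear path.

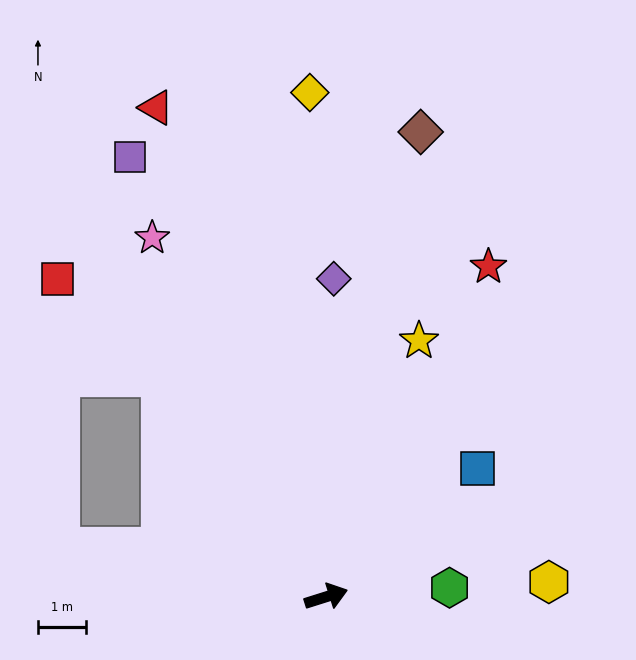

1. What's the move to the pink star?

turn left 98°, forward 8.3 m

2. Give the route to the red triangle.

turn left 92°, forward 10.8 m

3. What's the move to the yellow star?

turn left 53°, forward 5.7 m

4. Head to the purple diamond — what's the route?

turn left 71°, forward 6.6 m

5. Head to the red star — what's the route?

turn left 46°, forward 7.7 m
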